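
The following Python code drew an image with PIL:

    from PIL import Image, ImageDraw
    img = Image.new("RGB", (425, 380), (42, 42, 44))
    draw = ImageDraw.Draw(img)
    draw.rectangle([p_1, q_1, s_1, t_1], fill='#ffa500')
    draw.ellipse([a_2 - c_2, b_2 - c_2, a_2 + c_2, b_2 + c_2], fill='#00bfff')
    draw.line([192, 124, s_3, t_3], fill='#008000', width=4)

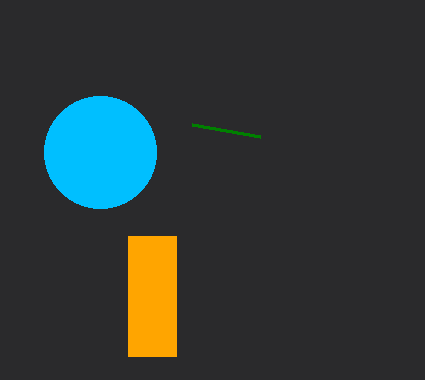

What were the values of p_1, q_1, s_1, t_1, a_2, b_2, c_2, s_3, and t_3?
p_1 = 128; q_1 = 236; s_1 = 176; t_1 = 356; a_2 = 100; b_2 = 152; c_2 = 56; s_3 = 260; t_3 = 136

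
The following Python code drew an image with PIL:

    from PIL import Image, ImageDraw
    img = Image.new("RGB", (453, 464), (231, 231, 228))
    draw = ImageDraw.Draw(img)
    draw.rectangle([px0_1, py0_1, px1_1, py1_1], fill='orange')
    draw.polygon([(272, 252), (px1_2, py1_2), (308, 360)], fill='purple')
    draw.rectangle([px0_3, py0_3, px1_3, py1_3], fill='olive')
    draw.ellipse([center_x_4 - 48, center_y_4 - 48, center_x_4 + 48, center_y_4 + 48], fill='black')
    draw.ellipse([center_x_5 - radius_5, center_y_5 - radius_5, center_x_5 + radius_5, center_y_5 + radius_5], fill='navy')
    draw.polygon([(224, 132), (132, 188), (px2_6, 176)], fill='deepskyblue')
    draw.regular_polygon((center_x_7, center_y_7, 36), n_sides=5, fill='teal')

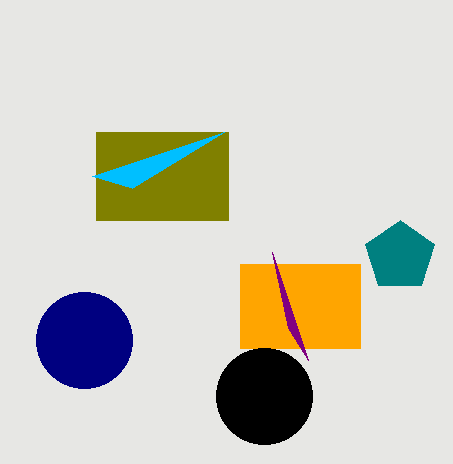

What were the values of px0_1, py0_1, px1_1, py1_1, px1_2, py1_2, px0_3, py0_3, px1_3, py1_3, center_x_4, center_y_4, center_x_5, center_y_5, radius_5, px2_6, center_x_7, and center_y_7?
px0_1 = 240; py0_1 = 264; px1_1 = 360; py1_1 = 348; px1_2 = 288; py1_2 = 328; px0_3 = 96; py0_3 = 132; px1_3 = 228; py1_3 = 220; center_x_4 = 264; center_y_4 = 396; center_x_5 = 84; center_y_5 = 340; radius_5 = 48; px2_6 = 92; center_x_7 = 400; center_y_7 = 256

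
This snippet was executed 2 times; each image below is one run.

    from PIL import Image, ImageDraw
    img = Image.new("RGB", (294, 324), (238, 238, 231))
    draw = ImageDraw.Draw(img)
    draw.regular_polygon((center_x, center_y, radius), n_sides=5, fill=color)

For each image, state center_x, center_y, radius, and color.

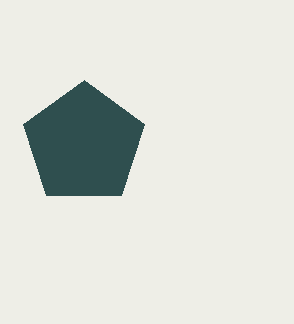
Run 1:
center_x = 84, center_y = 144, radius = 64, color = 'darkslategray'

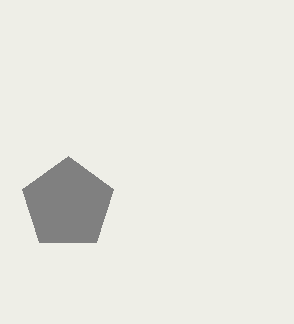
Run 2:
center_x = 68
center_y = 204
radius = 48
color = 'gray'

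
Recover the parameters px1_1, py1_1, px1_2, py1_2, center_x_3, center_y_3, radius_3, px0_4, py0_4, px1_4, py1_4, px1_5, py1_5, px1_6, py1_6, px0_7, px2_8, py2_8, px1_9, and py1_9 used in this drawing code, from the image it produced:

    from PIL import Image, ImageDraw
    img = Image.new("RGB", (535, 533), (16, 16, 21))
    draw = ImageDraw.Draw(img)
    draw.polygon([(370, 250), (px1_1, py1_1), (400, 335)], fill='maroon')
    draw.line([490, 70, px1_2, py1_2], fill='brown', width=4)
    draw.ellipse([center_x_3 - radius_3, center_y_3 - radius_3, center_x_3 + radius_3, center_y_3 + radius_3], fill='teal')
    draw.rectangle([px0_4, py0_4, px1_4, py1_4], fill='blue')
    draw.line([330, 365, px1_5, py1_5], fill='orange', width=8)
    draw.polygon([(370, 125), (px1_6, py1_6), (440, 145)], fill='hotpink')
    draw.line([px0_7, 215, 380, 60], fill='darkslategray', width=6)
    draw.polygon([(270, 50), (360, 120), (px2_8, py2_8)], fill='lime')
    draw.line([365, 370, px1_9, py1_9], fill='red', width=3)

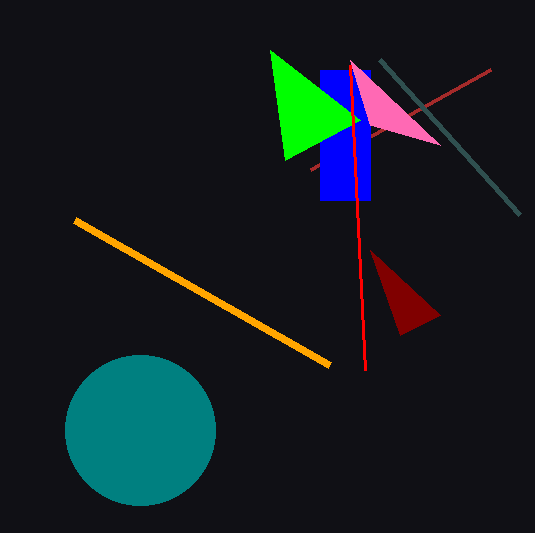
px1_1 = 440; py1_1 = 315; px1_2 = 310; py1_2 = 170; center_x_3 = 140; center_y_3 = 430; radius_3 = 75; px0_4 = 320; py0_4 = 70; px1_4 = 370; py1_4 = 200; px1_5 = 75; py1_5 = 220; px1_6 = 350; py1_6 = 60; px0_7 = 520; px2_8 = 285; py2_8 = 160; px1_9 = 350; py1_9 = 65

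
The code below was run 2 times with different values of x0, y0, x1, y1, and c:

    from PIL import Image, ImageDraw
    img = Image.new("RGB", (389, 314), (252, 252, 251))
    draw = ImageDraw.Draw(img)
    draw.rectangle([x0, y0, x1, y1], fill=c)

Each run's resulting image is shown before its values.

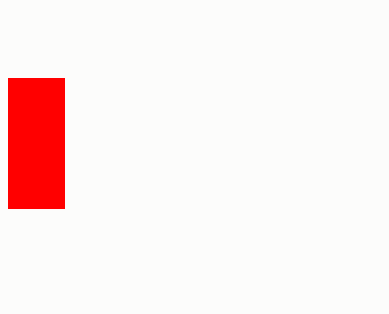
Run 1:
x0 = 8, y0 = 78, x1 = 64, y1 = 208, c = 'red'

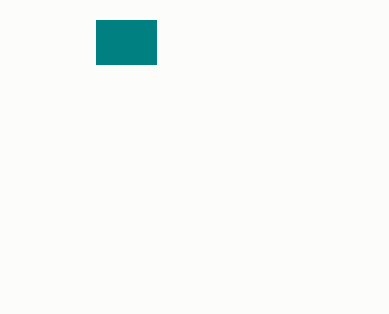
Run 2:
x0 = 96, y0 = 20, x1 = 156, y1 = 64, c = 'teal'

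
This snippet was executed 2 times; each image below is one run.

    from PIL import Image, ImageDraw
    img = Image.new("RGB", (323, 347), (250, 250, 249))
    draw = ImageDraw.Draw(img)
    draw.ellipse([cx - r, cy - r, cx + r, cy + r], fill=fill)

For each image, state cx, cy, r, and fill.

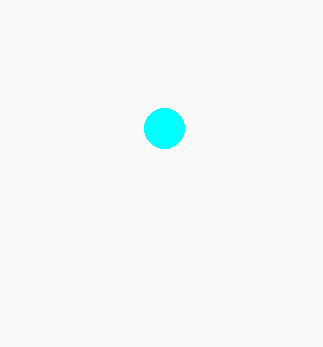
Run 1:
cx = 164, cy = 128, r = 20, fill = 'cyan'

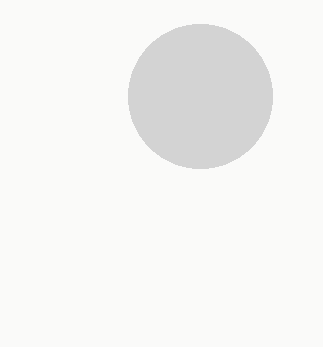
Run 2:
cx = 200, cy = 96, r = 72, fill = 'lightgray'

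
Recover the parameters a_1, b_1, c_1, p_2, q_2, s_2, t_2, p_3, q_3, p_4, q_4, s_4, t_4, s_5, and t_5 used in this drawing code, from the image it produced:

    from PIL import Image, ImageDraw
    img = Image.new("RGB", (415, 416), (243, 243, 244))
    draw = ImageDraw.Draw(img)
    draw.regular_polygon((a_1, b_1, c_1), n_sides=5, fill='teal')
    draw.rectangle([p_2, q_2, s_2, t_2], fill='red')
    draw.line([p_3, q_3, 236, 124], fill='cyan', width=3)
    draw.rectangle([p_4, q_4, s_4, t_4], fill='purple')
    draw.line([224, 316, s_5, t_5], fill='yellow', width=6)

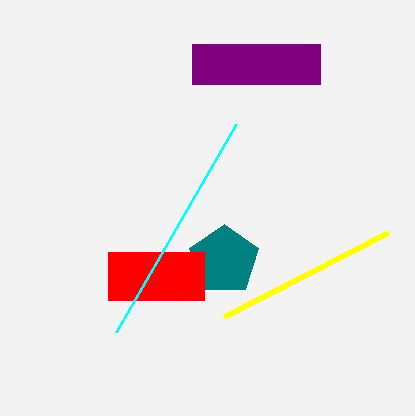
a_1 = 224; b_1 = 260; c_1 = 36; p_2 = 108; q_2 = 252; s_2 = 204; t_2 = 300; p_3 = 116; q_3 = 332; p_4 = 192; q_4 = 44; s_4 = 320; t_4 = 84; s_5 = 388; t_5 = 232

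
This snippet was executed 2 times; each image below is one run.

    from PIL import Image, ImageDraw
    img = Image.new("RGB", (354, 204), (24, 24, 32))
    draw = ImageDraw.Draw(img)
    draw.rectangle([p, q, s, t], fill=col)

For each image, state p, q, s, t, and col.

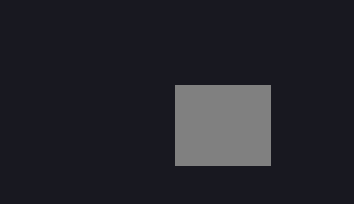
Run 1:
p = 175
q = 85
s = 270
t = 165
col = 'gray'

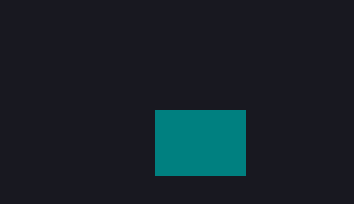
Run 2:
p = 155
q = 110
s = 245
t = 175
col = 'teal'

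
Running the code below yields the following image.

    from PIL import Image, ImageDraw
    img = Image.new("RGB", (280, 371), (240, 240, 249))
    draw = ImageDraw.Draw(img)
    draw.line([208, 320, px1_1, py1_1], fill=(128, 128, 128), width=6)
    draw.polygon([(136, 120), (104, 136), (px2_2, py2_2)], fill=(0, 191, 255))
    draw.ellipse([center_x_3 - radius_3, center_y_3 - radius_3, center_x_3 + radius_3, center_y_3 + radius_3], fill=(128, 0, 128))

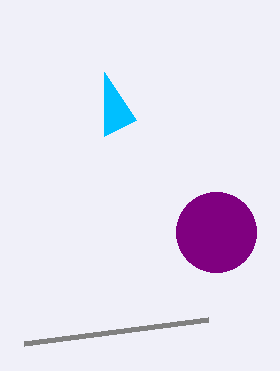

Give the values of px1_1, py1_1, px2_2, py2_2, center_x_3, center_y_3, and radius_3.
px1_1 = 24, py1_1 = 344, px2_2 = 104, py2_2 = 72, center_x_3 = 216, center_y_3 = 232, radius_3 = 40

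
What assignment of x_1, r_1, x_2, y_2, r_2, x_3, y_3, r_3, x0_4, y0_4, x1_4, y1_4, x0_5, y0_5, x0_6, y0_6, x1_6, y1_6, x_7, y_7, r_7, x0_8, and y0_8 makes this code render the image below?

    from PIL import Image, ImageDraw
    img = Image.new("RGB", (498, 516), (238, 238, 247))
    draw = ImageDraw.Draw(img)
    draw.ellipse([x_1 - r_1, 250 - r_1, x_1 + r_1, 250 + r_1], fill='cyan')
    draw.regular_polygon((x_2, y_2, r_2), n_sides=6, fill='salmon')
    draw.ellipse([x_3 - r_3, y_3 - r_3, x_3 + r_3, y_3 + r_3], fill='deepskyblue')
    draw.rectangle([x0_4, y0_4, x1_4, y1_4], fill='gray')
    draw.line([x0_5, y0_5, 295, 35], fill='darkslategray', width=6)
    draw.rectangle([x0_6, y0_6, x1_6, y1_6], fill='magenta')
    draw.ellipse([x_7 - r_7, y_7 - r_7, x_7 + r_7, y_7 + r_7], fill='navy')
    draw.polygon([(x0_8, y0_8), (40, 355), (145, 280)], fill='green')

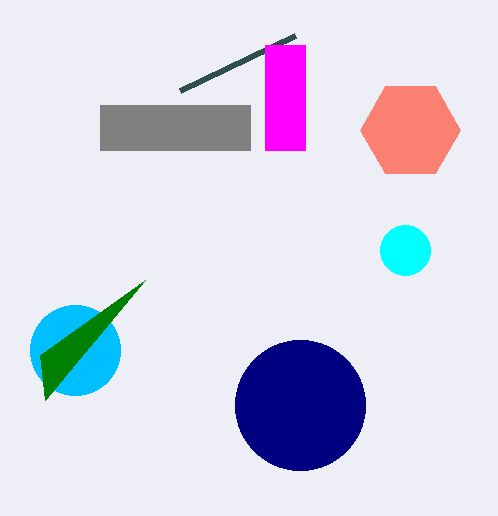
x_1 = 405, r_1 = 25, x_2 = 410, y_2 = 130, r_2 = 50, x_3 = 75, y_3 = 350, r_3 = 45, x0_4 = 100, y0_4 = 105, x1_4 = 250, y1_4 = 150, x0_5 = 180, y0_5 = 90, x0_6 = 265, y0_6 = 45, x1_6 = 305, y1_6 = 150, x_7 = 300, y_7 = 405, r_7 = 65, x0_8 = 45, y0_8 = 400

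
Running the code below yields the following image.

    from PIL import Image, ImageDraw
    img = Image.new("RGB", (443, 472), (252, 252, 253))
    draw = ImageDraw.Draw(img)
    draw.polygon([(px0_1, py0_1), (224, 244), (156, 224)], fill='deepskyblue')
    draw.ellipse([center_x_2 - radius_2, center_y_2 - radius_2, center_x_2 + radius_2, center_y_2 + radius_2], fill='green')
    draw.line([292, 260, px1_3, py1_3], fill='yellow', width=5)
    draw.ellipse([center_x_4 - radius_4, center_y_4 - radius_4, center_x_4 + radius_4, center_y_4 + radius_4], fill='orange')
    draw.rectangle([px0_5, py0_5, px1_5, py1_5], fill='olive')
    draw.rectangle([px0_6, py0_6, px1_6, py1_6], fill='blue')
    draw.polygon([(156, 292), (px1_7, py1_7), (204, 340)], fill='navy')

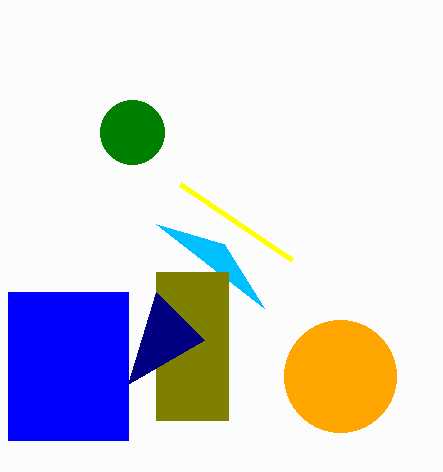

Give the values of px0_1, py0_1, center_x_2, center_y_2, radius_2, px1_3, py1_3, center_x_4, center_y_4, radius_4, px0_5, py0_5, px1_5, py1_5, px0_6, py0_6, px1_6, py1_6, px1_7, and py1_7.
px0_1 = 264; py0_1 = 308; center_x_2 = 132; center_y_2 = 132; radius_2 = 32; px1_3 = 180; py1_3 = 184; center_x_4 = 340; center_y_4 = 376; radius_4 = 56; px0_5 = 156; py0_5 = 272; px1_5 = 228; py1_5 = 420; px0_6 = 8; py0_6 = 292; px1_6 = 128; py1_6 = 440; px1_7 = 128; py1_7 = 384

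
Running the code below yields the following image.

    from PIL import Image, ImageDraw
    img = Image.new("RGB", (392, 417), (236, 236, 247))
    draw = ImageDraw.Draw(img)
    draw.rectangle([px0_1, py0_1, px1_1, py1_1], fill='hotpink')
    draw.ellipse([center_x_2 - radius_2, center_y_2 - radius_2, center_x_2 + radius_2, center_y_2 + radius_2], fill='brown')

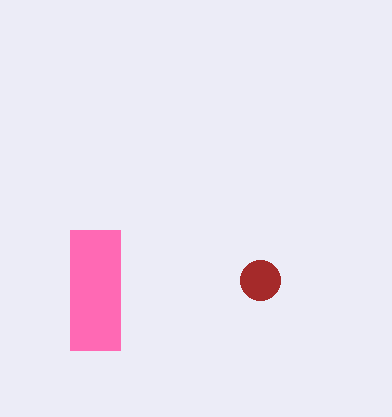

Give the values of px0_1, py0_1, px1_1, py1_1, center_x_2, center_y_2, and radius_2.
px0_1 = 70, py0_1 = 230, px1_1 = 120, py1_1 = 350, center_x_2 = 260, center_y_2 = 280, radius_2 = 20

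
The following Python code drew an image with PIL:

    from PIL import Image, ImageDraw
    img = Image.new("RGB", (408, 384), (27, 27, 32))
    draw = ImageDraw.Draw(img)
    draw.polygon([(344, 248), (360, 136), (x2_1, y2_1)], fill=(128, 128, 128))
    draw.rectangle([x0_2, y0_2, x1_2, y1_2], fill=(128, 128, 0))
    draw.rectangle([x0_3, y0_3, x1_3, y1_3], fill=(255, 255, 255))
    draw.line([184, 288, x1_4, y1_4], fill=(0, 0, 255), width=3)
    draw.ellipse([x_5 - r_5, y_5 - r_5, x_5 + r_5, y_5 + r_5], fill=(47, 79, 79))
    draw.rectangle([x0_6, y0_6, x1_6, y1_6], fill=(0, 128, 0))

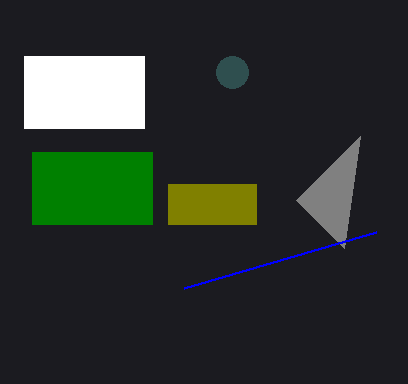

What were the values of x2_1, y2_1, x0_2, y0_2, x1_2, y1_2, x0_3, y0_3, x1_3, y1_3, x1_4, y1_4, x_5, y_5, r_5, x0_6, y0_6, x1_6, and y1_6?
x2_1 = 296
y2_1 = 200
x0_2 = 168
y0_2 = 184
x1_2 = 256
y1_2 = 224
x0_3 = 24
y0_3 = 56
x1_3 = 144
y1_3 = 128
x1_4 = 376
y1_4 = 232
x_5 = 232
y_5 = 72
r_5 = 16
x0_6 = 32
y0_6 = 152
x1_6 = 152
y1_6 = 224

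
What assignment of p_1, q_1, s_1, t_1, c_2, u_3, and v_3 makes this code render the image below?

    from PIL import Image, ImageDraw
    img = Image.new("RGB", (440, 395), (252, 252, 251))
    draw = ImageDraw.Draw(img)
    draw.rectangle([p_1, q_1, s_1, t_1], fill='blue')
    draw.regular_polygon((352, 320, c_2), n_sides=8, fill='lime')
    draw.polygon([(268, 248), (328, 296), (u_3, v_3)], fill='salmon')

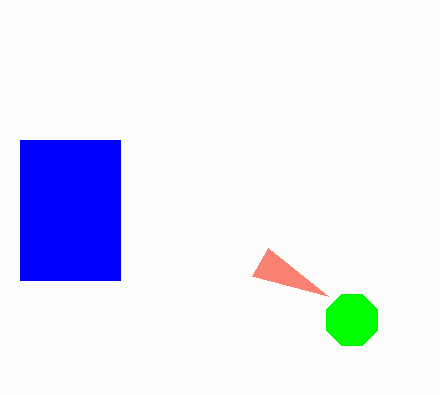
p_1 = 20
q_1 = 140
s_1 = 120
t_1 = 280
c_2 = 28
u_3 = 252
v_3 = 276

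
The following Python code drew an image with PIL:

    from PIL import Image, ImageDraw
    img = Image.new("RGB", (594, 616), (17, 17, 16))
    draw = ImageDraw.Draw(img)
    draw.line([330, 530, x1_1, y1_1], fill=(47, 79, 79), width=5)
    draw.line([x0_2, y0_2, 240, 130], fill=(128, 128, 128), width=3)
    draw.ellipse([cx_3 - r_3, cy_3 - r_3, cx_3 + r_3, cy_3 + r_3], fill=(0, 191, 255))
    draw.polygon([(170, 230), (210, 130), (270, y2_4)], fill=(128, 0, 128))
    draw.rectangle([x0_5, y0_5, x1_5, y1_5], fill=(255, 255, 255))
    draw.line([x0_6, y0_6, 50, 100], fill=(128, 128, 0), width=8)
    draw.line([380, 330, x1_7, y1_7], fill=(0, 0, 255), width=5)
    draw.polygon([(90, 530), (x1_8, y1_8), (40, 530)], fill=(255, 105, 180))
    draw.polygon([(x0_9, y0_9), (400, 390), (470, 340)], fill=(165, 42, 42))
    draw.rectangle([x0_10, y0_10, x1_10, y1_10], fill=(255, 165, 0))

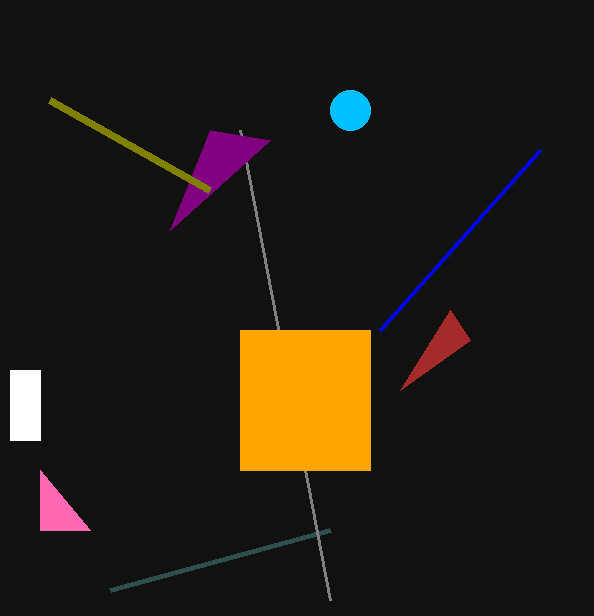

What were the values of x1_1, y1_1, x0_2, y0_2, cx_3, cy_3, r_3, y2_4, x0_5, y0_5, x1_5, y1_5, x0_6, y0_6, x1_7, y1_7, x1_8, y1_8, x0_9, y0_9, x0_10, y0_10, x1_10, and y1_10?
x1_1 = 110, y1_1 = 590, x0_2 = 330, y0_2 = 600, cx_3 = 350, cy_3 = 110, r_3 = 20, y2_4 = 140, x0_5 = 10, y0_5 = 370, x1_5 = 40, y1_5 = 440, x0_6 = 210, y0_6 = 190, x1_7 = 540, y1_7 = 150, x1_8 = 40, y1_8 = 470, x0_9 = 450, y0_9 = 310, x0_10 = 240, y0_10 = 330, x1_10 = 370, y1_10 = 470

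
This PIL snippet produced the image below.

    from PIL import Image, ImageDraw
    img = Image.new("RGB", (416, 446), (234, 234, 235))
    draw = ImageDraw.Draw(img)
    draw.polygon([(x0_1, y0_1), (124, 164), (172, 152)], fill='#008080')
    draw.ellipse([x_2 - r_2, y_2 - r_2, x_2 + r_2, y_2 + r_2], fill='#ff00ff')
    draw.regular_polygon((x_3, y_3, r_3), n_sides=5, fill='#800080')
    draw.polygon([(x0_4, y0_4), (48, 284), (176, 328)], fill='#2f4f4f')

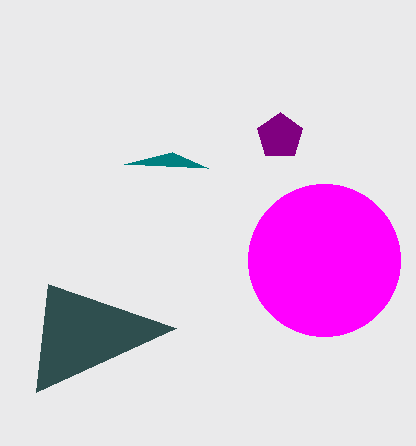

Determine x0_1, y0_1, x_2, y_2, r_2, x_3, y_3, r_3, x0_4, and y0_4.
x0_1 = 208; y0_1 = 168; x_2 = 324; y_2 = 260; r_2 = 76; x_3 = 280; y_3 = 136; r_3 = 24; x0_4 = 36; y0_4 = 392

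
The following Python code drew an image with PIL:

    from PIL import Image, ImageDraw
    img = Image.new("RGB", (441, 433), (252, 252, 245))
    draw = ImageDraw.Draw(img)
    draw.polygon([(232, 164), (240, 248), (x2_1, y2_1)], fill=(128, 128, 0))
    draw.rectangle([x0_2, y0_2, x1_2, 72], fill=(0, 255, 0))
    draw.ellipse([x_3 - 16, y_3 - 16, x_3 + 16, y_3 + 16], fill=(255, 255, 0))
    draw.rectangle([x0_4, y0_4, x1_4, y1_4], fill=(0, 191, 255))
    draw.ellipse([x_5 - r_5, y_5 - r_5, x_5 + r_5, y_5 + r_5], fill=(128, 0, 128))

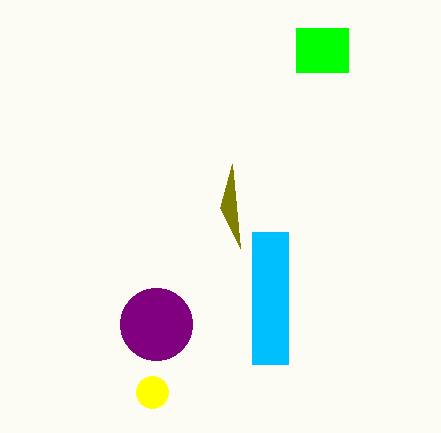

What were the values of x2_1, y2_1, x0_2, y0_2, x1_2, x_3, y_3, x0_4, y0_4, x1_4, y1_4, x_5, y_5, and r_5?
x2_1 = 220, y2_1 = 208, x0_2 = 296, y0_2 = 28, x1_2 = 348, x_3 = 152, y_3 = 392, x0_4 = 252, y0_4 = 232, x1_4 = 288, y1_4 = 364, x_5 = 156, y_5 = 324, r_5 = 36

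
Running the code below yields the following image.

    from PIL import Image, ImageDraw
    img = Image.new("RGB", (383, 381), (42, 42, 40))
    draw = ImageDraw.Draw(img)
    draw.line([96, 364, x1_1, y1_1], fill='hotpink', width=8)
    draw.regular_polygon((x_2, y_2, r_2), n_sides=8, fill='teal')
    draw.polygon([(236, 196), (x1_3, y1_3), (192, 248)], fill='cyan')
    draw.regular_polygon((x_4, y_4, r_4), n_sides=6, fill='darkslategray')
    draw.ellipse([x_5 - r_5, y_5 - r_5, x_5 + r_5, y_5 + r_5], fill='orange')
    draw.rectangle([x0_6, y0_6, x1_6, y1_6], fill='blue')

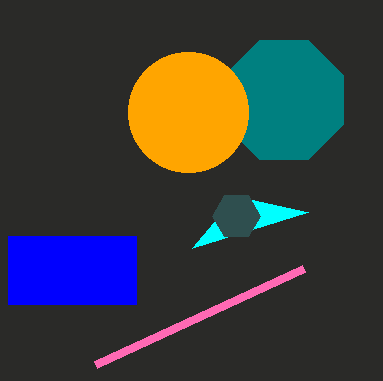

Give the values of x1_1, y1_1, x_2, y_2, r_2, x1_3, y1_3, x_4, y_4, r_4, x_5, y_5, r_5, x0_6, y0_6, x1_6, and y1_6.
x1_1 = 304
y1_1 = 268
x_2 = 284
y_2 = 100
r_2 = 64
x1_3 = 308
y1_3 = 212
x_4 = 236
y_4 = 216
r_4 = 24
x_5 = 188
y_5 = 112
r_5 = 60
x0_6 = 8
y0_6 = 236
x1_6 = 136
y1_6 = 304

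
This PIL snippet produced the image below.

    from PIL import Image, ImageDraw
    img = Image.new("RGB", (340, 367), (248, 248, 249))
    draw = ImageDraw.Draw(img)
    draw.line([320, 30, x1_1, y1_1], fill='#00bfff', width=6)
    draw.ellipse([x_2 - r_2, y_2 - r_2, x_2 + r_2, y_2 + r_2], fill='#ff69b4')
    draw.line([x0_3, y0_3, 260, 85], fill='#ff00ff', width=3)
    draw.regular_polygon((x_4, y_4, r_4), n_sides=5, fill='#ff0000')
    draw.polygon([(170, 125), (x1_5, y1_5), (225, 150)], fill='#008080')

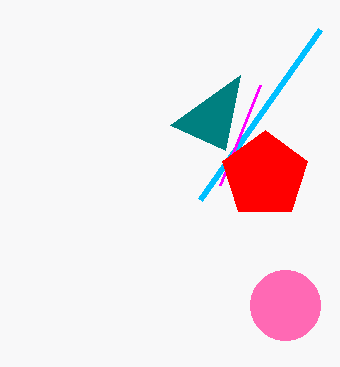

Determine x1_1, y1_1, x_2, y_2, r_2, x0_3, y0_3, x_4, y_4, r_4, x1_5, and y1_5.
x1_1 = 200; y1_1 = 200; x_2 = 285; y_2 = 305; r_2 = 35; x0_3 = 220; y0_3 = 185; x_4 = 265; y_4 = 175; r_4 = 45; x1_5 = 240; y1_5 = 75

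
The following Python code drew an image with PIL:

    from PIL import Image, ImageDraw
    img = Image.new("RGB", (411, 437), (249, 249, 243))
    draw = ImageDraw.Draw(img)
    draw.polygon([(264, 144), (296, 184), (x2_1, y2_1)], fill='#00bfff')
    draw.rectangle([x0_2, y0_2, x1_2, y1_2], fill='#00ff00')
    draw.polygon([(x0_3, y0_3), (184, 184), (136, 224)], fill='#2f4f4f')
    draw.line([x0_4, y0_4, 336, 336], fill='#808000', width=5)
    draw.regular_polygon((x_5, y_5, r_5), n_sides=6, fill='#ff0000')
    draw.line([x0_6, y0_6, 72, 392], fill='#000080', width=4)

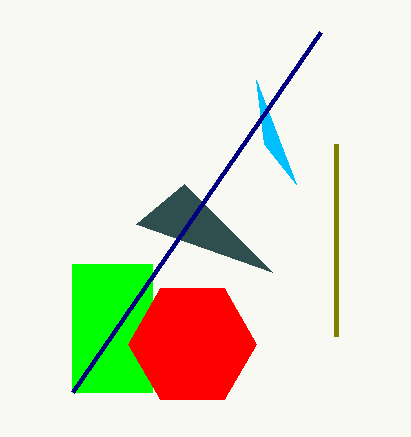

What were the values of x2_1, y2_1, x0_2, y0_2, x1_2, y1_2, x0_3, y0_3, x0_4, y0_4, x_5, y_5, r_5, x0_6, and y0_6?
x2_1 = 256; y2_1 = 80; x0_2 = 72; y0_2 = 264; x1_2 = 152; y1_2 = 392; x0_3 = 272; y0_3 = 272; x0_4 = 336; y0_4 = 144; x_5 = 192; y_5 = 344; r_5 = 64; x0_6 = 320; y0_6 = 32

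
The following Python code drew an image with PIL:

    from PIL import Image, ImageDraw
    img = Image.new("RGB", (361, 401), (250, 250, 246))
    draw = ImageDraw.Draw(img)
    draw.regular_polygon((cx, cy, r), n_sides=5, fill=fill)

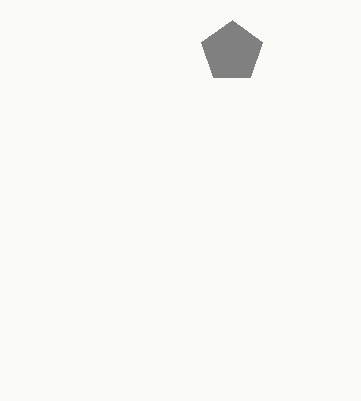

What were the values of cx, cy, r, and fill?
cx = 232
cy = 52
r = 32
fill = 'gray'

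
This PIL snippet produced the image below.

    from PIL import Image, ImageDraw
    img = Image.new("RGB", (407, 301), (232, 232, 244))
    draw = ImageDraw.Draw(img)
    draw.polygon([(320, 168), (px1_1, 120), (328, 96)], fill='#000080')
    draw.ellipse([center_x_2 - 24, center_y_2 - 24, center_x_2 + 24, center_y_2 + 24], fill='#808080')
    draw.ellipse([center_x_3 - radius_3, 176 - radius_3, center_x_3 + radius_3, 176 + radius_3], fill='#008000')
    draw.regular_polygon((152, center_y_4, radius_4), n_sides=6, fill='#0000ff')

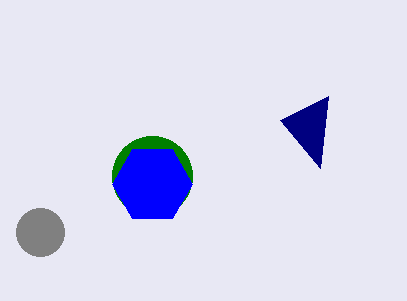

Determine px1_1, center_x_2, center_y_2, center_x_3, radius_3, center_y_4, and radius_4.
px1_1 = 280, center_x_2 = 40, center_y_2 = 232, center_x_3 = 152, radius_3 = 40, center_y_4 = 184, radius_4 = 40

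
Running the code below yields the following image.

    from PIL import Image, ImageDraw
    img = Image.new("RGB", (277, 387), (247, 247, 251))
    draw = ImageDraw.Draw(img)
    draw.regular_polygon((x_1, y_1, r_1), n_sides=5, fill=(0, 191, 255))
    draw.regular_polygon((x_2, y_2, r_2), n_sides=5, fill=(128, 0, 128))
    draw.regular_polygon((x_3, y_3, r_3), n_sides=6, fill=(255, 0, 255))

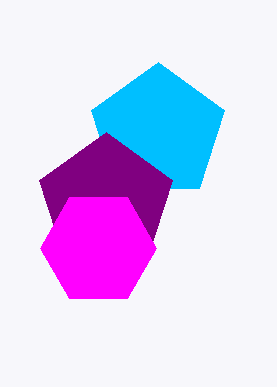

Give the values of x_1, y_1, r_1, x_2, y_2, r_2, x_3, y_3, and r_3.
x_1 = 158; y_1 = 132; r_1 = 70; x_2 = 106; y_2 = 202; r_2 = 70; x_3 = 98; y_3 = 248; r_3 = 58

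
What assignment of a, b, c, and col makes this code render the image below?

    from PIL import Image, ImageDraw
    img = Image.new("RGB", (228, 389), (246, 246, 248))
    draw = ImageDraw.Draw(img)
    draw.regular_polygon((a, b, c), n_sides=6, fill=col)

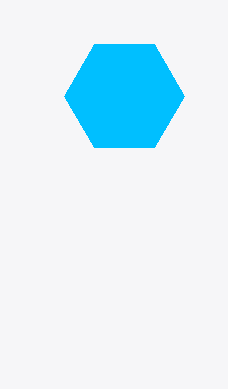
a = 124
b = 96
c = 60
col = 'deepskyblue'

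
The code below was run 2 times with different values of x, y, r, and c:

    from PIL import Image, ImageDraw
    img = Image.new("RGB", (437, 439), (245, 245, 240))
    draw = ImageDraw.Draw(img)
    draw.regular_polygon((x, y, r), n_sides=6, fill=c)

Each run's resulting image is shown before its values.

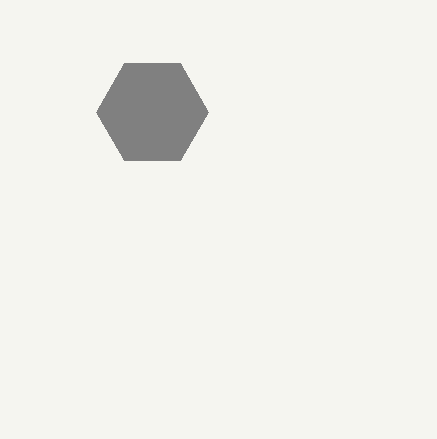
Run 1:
x = 152
y = 112
r = 56
c = 'gray'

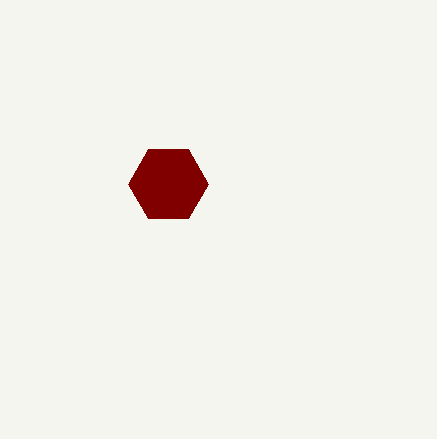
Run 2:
x = 168; y = 184; r = 40; c = 'maroon'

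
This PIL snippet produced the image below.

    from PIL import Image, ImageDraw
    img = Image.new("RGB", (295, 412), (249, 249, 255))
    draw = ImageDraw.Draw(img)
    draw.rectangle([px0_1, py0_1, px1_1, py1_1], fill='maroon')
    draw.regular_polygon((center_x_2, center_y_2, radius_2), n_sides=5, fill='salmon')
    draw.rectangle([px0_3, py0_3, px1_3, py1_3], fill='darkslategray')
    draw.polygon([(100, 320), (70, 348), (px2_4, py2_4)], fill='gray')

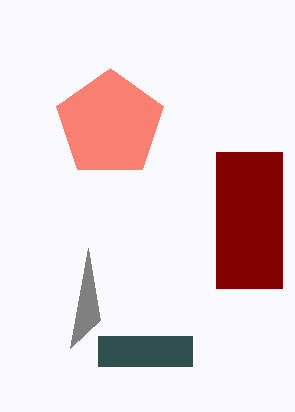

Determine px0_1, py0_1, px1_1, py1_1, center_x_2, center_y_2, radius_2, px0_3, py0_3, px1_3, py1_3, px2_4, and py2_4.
px0_1 = 216
py0_1 = 152
px1_1 = 282
py1_1 = 288
center_x_2 = 110
center_y_2 = 124
radius_2 = 56
px0_3 = 98
py0_3 = 336
px1_3 = 192
py1_3 = 366
px2_4 = 88
py2_4 = 248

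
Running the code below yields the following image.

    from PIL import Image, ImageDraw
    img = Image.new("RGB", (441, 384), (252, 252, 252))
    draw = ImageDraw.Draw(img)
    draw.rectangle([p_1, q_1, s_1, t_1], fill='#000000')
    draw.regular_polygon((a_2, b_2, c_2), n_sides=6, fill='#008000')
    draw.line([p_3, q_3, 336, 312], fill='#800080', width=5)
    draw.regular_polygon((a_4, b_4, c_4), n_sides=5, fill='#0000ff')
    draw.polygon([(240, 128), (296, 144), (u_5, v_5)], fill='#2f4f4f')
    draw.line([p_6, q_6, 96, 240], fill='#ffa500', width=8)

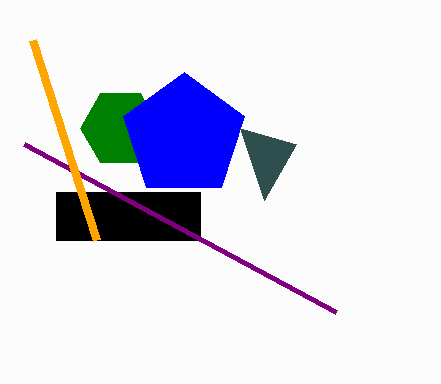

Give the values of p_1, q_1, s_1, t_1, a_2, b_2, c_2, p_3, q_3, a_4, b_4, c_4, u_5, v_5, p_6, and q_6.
p_1 = 56
q_1 = 192
s_1 = 200
t_1 = 240
a_2 = 120
b_2 = 128
c_2 = 40
p_3 = 24
q_3 = 144
a_4 = 184
b_4 = 136
c_4 = 64
u_5 = 264
v_5 = 200
p_6 = 32
q_6 = 40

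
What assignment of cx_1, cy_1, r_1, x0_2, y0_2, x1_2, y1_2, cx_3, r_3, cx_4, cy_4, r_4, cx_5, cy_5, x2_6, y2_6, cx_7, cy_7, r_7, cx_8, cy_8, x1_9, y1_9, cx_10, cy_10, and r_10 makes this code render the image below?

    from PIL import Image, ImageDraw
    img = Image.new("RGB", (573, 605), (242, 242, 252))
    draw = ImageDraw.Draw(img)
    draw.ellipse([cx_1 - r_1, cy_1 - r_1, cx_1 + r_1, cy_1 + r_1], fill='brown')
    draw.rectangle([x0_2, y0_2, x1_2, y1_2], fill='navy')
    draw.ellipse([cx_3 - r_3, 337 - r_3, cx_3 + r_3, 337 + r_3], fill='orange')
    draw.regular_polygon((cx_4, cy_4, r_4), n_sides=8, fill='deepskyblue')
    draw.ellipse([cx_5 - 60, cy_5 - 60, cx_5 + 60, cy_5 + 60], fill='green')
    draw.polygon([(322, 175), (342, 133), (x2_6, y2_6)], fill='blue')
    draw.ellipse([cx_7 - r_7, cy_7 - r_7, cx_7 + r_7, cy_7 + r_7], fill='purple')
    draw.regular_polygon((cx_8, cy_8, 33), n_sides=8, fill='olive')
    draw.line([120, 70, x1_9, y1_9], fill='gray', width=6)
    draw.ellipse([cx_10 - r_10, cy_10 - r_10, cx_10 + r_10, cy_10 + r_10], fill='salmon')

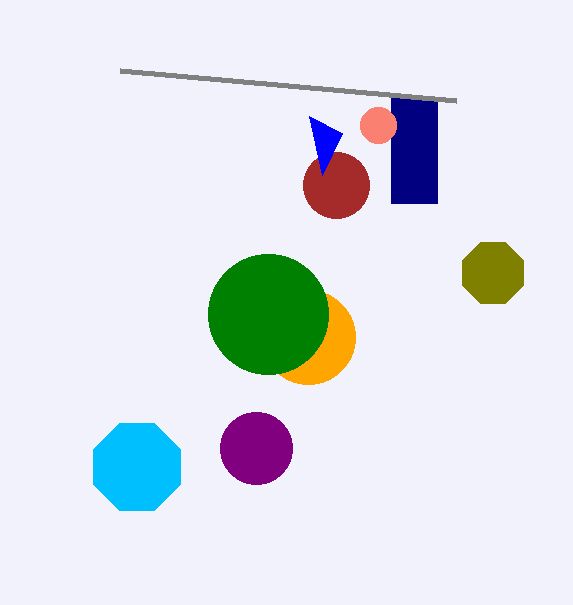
cx_1 = 336
cy_1 = 185
r_1 = 33
x0_2 = 391
y0_2 = 98
x1_2 = 437
y1_2 = 203
cx_3 = 308
r_3 = 47
cx_4 = 137
cy_4 = 467
r_4 = 47
cx_5 = 268
cy_5 = 314
x2_6 = 309
y2_6 = 116
cx_7 = 256
cy_7 = 448
r_7 = 36
cx_8 = 493
cy_8 = 273
x1_9 = 456
y1_9 = 100
cx_10 = 378
cy_10 = 125
r_10 = 18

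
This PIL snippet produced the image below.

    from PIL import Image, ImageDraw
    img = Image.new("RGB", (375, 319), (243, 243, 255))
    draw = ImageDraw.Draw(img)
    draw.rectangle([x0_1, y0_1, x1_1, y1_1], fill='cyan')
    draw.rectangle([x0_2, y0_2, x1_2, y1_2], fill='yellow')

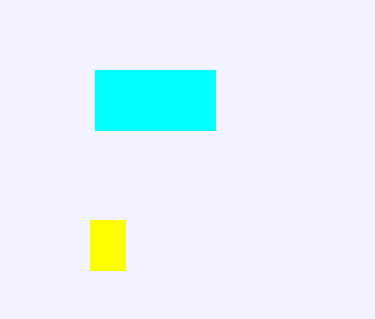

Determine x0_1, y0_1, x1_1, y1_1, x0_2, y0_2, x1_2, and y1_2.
x0_1 = 95, y0_1 = 70, x1_1 = 215, y1_1 = 130, x0_2 = 90, y0_2 = 220, x1_2 = 125, y1_2 = 270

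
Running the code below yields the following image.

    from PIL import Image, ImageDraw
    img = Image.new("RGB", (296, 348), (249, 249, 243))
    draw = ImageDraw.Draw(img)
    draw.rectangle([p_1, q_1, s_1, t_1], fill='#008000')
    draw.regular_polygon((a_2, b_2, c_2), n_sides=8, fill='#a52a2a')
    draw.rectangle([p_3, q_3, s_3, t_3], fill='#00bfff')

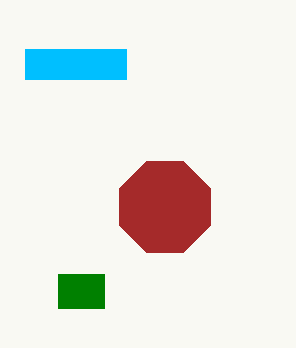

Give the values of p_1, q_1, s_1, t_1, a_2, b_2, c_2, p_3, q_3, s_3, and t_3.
p_1 = 58; q_1 = 274; s_1 = 104; t_1 = 308; a_2 = 165; b_2 = 207; c_2 = 49; p_3 = 25; q_3 = 49; s_3 = 126; t_3 = 79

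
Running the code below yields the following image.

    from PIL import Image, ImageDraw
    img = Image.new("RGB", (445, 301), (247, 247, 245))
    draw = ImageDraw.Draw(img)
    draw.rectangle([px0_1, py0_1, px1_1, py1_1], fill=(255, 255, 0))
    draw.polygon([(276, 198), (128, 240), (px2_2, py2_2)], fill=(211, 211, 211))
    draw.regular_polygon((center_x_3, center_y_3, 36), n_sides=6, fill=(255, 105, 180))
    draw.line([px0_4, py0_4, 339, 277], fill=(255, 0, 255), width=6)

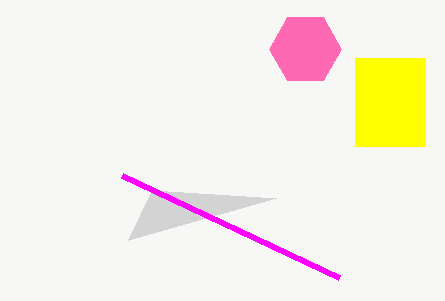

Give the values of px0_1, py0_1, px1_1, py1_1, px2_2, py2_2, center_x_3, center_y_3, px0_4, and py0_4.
px0_1 = 355
py0_1 = 58
px1_1 = 425
py1_1 = 146
px2_2 = 152
py2_2 = 190
center_x_3 = 305
center_y_3 = 49
px0_4 = 122
py0_4 = 175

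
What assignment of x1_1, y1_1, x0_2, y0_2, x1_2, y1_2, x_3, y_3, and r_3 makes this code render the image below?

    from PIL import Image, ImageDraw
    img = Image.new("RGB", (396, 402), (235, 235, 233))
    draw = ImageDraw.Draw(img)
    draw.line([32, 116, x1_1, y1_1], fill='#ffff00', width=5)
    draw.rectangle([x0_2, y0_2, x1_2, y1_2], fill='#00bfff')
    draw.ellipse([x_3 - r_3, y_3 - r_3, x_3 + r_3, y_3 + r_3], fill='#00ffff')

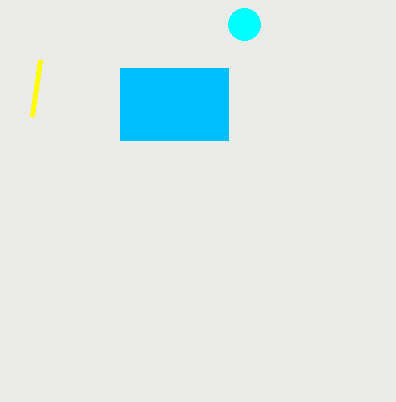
x1_1 = 40, y1_1 = 60, x0_2 = 120, y0_2 = 68, x1_2 = 228, y1_2 = 140, x_3 = 244, y_3 = 24, r_3 = 16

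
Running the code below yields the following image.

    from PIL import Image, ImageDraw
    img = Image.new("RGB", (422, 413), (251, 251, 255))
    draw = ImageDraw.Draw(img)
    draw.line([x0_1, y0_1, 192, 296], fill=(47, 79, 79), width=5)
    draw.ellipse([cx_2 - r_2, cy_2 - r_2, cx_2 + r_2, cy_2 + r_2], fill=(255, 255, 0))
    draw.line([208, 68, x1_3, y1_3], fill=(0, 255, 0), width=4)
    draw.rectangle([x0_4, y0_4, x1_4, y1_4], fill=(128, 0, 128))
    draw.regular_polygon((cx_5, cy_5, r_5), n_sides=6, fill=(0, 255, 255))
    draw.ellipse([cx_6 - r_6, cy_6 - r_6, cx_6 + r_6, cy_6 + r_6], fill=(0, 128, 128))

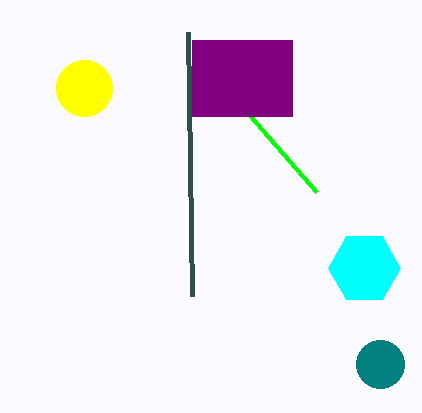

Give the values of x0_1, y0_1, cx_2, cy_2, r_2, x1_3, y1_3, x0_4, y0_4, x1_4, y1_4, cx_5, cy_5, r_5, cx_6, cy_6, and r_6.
x0_1 = 188
y0_1 = 32
cx_2 = 84
cy_2 = 88
r_2 = 28
x1_3 = 316
y1_3 = 192
x0_4 = 192
y0_4 = 40
x1_4 = 292
y1_4 = 116
cx_5 = 364
cy_5 = 268
r_5 = 36
cx_6 = 380
cy_6 = 364
r_6 = 24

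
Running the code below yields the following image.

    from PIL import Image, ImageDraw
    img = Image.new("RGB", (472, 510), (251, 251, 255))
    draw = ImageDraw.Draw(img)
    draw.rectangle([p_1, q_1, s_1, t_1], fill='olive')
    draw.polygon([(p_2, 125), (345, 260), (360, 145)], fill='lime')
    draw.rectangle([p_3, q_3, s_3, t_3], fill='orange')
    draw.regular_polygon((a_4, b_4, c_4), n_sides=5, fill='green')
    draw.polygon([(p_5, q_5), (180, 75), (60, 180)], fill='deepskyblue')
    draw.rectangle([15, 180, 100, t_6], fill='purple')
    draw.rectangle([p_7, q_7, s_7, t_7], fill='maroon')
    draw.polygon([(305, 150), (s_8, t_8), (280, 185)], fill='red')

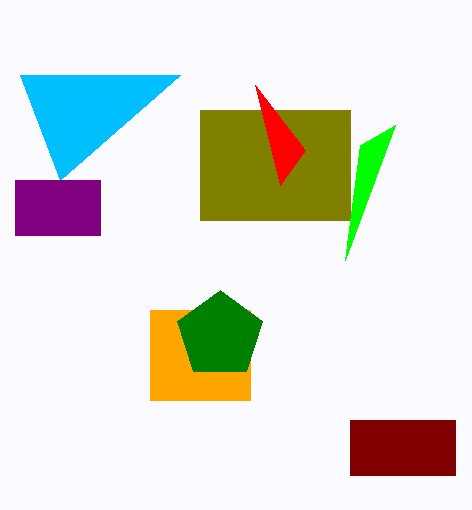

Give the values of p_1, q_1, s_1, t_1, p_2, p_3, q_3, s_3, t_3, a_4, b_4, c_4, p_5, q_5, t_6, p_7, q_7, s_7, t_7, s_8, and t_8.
p_1 = 200; q_1 = 110; s_1 = 350; t_1 = 220; p_2 = 395; p_3 = 150; q_3 = 310; s_3 = 250; t_3 = 400; a_4 = 220; b_4 = 335; c_4 = 45; p_5 = 20; q_5 = 75; t_6 = 235; p_7 = 350; q_7 = 420; s_7 = 455; t_7 = 475; s_8 = 255; t_8 = 85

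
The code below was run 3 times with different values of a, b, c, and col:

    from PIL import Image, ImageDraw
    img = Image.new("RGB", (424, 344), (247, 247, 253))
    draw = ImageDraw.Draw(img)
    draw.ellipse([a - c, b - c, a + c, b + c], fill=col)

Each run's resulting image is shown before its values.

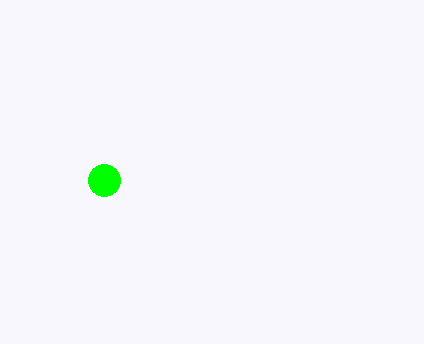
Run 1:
a = 104; b = 180; c = 16; col = 'lime'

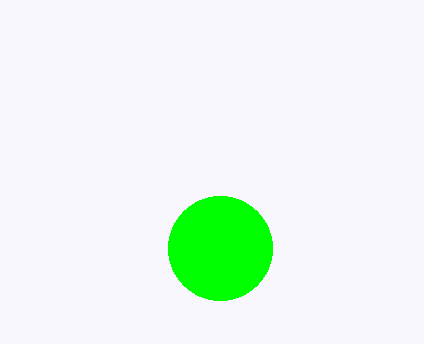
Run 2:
a = 220
b = 248
c = 52
col = 'lime'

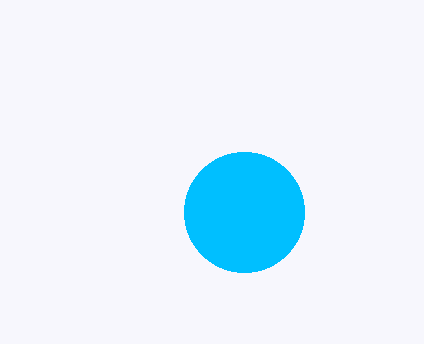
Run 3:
a = 244
b = 212
c = 60
col = 'deepskyblue'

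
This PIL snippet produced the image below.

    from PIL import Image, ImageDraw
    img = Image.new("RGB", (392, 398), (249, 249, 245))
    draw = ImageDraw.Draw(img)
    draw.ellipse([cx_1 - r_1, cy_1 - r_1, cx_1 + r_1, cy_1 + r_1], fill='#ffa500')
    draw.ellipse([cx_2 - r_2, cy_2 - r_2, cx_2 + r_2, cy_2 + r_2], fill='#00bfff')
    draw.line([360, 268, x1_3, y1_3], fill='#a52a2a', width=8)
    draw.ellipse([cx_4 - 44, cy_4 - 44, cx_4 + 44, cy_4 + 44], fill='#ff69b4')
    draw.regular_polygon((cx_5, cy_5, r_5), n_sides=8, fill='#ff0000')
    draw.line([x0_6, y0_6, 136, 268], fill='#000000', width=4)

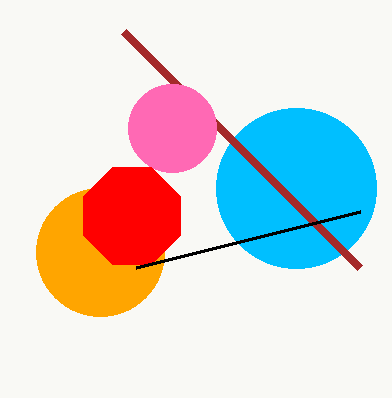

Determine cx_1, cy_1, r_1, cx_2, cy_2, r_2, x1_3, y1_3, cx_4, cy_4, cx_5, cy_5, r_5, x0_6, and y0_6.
cx_1 = 100; cy_1 = 252; r_1 = 64; cx_2 = 296; cy_2 = 188; r_2 = 80; x1_3 = 124; y1_3 = 32; cx_4 = 172; cy_4 = 128; cx_5 = 132; cy_5 = 216; r_5 = 52; x0_6 = 360; y0_6 = 212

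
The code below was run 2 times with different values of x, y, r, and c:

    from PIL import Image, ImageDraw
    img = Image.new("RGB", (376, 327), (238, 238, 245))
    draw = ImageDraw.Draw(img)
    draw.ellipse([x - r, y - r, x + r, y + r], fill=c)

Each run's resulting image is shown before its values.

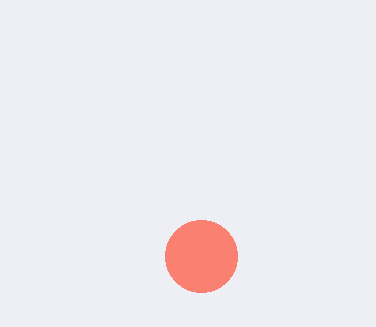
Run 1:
x = 201; y = 256; r = 36; c = 'salmon'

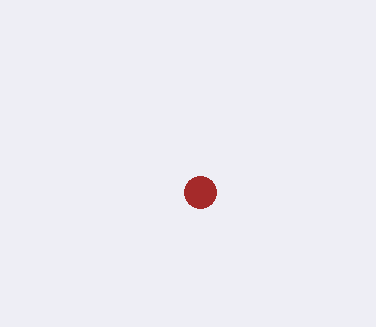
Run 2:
x = 200, y = 192, r = 16, c = 'brown'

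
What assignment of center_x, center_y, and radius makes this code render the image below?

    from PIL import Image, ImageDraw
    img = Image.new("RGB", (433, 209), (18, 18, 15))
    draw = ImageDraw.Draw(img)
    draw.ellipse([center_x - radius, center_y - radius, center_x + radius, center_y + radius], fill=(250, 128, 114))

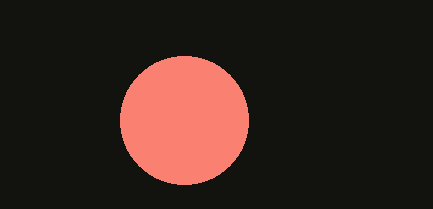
center_x = 184
center_y = 120
radius = 64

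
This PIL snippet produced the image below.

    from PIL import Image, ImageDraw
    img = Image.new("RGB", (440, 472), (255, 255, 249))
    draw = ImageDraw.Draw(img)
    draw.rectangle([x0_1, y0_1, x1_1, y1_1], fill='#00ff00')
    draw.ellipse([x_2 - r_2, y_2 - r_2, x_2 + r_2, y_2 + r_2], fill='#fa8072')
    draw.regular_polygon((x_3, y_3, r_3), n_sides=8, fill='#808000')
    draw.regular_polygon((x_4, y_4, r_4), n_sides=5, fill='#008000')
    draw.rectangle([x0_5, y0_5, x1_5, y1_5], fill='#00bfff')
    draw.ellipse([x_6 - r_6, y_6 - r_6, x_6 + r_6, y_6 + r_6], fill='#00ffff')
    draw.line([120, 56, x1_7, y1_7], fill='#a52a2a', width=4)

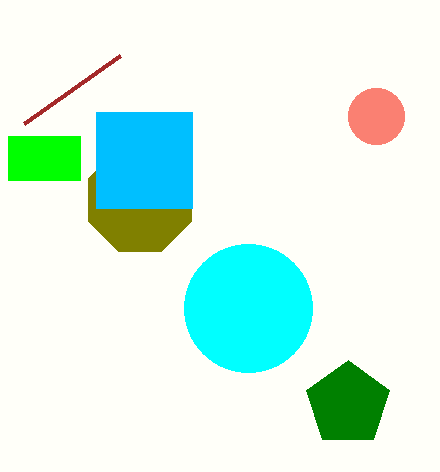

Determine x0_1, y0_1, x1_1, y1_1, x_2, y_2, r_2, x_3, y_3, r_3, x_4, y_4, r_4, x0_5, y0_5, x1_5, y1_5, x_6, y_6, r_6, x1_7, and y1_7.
x0_1 = 8
y0_1 = 136
x1_1 = 80
y1_1 = 180
x_2 = 376
y_2 = 116
r_2 = 28
x_3 = 140
y_3 = 200
r_3 = 56
x_4 = 348
y_4 = 404
r_4 = 44
x0_5 = 96
y0_5 = 112
x1_5 = 192
y1_5 = 208
x_6 = 248
y_6 = 308
r_6 = 64
x1_7 = 24
y1_7 = 124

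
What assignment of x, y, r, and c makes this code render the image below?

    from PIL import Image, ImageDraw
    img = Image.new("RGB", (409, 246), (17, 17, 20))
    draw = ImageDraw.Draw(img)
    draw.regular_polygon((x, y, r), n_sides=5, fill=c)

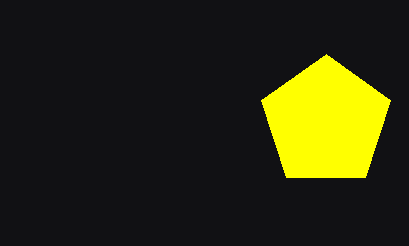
x = 326
y = 122
r = 68
c = 'yellow'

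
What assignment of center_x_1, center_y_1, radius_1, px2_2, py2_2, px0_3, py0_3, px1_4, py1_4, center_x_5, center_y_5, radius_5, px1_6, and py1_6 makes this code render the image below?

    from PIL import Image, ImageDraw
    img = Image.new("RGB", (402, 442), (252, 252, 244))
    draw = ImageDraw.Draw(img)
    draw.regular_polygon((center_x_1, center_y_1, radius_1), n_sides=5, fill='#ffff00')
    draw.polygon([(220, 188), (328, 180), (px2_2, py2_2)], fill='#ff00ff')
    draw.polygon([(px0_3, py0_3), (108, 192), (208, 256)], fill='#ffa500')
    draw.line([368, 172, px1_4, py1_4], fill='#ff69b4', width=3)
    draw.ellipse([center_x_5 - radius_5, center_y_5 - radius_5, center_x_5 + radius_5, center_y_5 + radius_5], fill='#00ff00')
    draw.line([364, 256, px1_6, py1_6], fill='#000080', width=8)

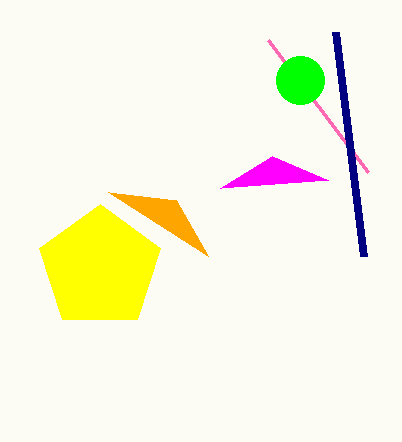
center_x_1 = 100; center_y_1 = 268; radius_1 = 64; px2_2 = 272; py2_2 = 156; px0_3 = 176; py0_3 = 200; px1_4 = 268; py1_4 = 40; center_x_5 = 300; center_y_5 = 80; radius_5 = 24; px1_6 = 336; py1_6 = 32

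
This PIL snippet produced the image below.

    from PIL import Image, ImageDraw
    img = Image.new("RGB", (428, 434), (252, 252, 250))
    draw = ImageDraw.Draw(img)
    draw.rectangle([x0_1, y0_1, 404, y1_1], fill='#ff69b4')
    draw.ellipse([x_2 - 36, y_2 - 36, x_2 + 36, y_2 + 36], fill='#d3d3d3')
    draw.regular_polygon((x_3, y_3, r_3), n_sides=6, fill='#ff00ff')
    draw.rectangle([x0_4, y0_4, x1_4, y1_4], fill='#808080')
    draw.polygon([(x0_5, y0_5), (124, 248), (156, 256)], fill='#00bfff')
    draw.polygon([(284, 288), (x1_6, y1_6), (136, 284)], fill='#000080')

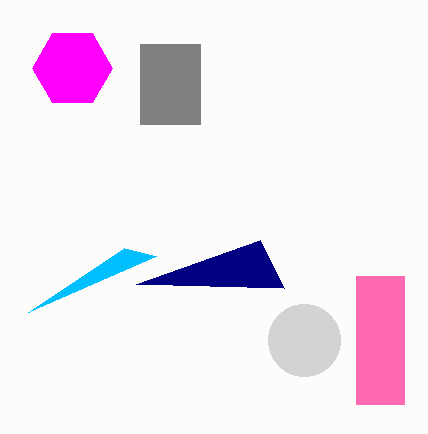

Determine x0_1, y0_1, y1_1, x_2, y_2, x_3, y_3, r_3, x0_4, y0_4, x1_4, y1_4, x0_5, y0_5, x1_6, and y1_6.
x0_1 = 356, y0_1 = 276, y1_1 = 404, x_2 = 304, y_2 = 340, x_3 = 72, y_3 = 68, r_3 = 40, x0_4 = 140, y0_4 = 44, x1_4 = 200, y1_4 = 124, x0_5 = 28, y0_5 = 312, x1_6 = 260, y1_6 = 240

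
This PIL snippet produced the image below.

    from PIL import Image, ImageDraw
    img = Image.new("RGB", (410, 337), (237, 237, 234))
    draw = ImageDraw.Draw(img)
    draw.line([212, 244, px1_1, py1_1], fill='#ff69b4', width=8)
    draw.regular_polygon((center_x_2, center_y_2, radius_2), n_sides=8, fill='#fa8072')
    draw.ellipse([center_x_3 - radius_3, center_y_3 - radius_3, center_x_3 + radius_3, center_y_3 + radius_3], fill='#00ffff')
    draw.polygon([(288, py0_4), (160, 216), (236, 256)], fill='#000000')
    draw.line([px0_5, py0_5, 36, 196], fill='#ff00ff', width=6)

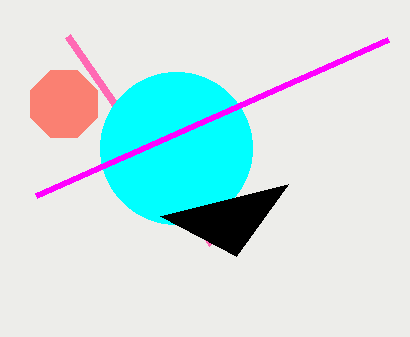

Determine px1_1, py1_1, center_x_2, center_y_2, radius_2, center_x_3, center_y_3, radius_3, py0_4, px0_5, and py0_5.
px1_1 = 68; py1_1 = 36; center_x_2 = 64; center_y_2 = 104; radius_2 = 36; center_x_3 = 176; center_y_3 = 148; radius_3 = 76; py0_4 = 184; px0_5 = 388; py0_5 = 40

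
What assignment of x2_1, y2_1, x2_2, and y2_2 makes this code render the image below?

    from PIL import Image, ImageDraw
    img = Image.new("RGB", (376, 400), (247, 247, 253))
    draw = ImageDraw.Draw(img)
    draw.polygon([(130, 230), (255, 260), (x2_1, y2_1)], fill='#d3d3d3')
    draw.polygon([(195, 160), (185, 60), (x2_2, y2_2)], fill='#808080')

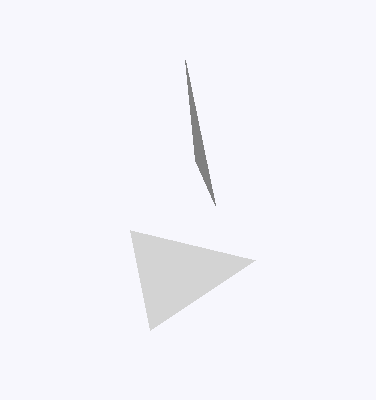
x2_1 = 150, y2_1 = 330, x2_2 = 215, y2_2 = 205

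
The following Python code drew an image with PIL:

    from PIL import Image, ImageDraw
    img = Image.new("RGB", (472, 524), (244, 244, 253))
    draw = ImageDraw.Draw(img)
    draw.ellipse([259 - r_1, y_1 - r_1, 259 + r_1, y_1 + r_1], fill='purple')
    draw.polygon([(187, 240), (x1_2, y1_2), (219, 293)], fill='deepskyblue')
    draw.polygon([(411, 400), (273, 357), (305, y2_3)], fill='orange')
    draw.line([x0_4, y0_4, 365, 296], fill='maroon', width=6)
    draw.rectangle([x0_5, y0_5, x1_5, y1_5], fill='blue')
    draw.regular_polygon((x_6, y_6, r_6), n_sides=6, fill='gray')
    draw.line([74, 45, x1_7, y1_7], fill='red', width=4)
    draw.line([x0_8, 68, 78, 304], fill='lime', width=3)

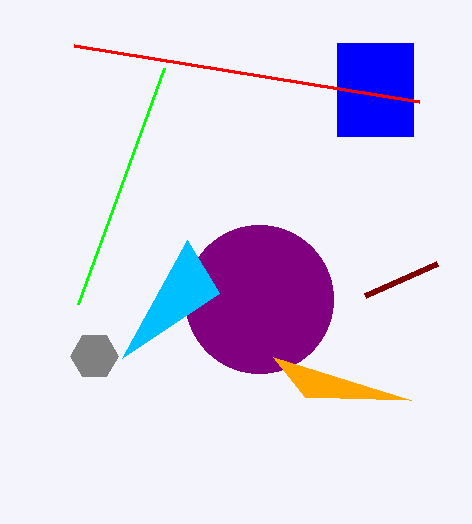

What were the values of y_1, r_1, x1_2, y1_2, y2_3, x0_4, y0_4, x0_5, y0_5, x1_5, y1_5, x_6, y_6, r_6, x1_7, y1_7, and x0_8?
y_1 = 299, r_1 = 74, x1_2 = 122, y1_2 = 358, y2_3 = 397, x0_4 = 437, y0_4 = 264, x0_5 = 337, y0_5 = 43, x1_5 = 413, y1_5 = 136, x_6 = 94, y_6 = 356, r_6 = 24, x1_7 = 419, y1_7 = 101, x0_8 = 164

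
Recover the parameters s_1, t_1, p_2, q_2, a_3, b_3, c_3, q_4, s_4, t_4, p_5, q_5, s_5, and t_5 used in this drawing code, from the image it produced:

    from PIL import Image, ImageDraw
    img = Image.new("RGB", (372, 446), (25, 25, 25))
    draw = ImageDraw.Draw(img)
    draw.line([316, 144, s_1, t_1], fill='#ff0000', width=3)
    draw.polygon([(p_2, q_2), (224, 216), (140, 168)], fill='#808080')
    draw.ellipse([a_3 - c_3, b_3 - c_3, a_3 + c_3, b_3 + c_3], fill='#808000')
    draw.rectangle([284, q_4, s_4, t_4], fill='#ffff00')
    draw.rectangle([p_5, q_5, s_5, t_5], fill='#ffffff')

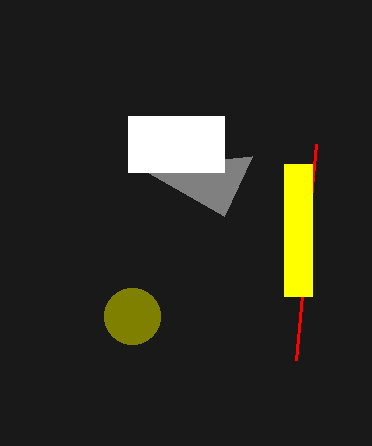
s_1 = 296
t_1 = 360
p_2 = 252
q_2 = 156
a_3 = 132
b_3 = 316
c_3 = 28
q_4 = 164
s_4 = 312
t_4 = 296
p_5 = 128
q_5 = 116
s_5 = 224
t_5 = 172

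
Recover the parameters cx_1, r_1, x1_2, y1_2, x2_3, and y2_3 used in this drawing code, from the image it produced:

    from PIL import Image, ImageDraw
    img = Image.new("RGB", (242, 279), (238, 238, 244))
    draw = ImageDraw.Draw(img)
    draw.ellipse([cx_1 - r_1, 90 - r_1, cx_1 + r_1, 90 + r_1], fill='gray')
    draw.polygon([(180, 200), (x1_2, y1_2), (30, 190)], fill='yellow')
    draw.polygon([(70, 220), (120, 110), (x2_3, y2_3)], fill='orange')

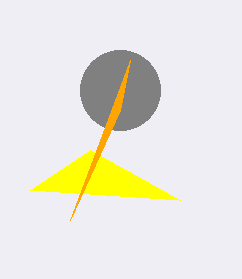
cx_1 = 120, r_1 = 40, x1_2 = 90, y1_2 = 150, x2_3 = 130, y2_3 = 60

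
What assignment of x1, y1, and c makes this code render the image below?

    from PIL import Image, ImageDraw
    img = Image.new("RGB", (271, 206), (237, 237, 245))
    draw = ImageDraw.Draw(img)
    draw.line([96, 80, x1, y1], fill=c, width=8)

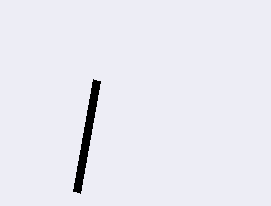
x1 = 76
y1 = 192
c = 'black'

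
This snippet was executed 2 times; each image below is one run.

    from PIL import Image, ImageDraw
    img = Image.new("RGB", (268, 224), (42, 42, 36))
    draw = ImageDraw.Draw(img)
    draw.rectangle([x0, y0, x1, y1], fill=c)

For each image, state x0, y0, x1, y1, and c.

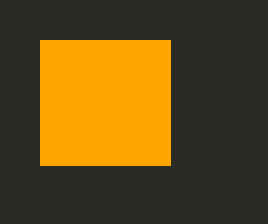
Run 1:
x0 = 40; y0 = 40; x1 = 170; y1 = 165; c = 'orange'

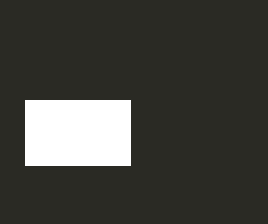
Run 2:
x0 = 25, y0 = 100, x1 = 130, y1 = 165, c = 'white'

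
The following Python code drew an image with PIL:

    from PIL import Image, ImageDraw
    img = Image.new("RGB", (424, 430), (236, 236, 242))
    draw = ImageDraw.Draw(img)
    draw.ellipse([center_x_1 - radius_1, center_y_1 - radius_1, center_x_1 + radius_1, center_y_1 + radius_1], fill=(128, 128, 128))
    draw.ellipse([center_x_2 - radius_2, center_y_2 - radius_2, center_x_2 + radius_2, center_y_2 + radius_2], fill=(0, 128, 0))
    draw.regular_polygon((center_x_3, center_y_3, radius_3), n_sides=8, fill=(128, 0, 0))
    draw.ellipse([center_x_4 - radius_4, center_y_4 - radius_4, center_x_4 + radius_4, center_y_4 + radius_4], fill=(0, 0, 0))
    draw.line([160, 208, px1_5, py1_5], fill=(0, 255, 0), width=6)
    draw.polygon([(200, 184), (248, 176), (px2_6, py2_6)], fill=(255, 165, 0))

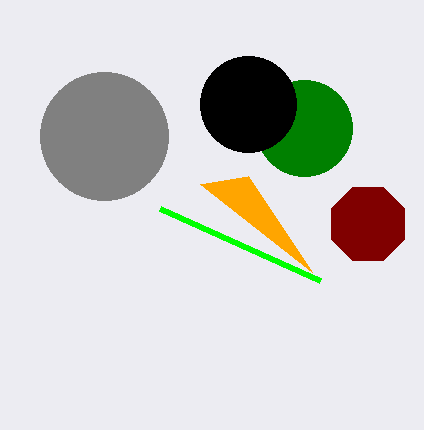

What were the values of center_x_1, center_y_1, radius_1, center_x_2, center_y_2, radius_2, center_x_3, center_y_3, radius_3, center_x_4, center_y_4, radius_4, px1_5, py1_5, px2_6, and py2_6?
center_x_1 = 104; center_y_1 = 136; radius_1 = 64; center_x_2 = 304; center_y_2 = 128; radius_2 = 48; center_x_3 = 368; center_y_3 = 224; radius_3 = 40; center_x_4 = 248; center_y_4 = 104; radius_4 = 48; px1_5 = 320; py1_5 = 280; px2_6 = 312; py2_6 = 272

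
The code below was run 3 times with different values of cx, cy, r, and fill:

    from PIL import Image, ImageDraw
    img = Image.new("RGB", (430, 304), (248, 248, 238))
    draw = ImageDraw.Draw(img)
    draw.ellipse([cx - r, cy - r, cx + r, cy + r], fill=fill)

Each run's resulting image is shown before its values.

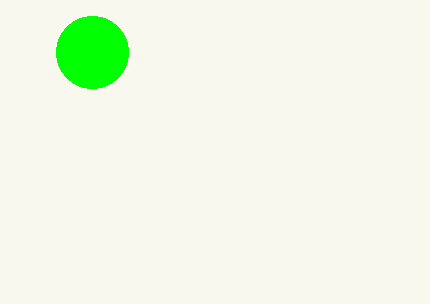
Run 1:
cx = 92; cy = 52; r = 36; fill = 'lime'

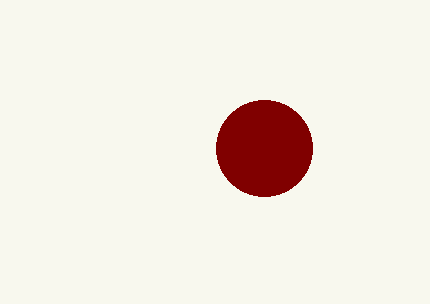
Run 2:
cx = 264
cy = 148
r = 48
fill = 'maroon'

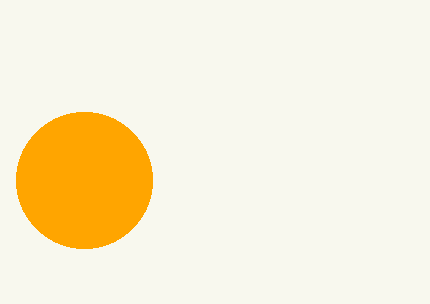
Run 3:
cx = 84
cy = 180
r = 68
fill = 'orange'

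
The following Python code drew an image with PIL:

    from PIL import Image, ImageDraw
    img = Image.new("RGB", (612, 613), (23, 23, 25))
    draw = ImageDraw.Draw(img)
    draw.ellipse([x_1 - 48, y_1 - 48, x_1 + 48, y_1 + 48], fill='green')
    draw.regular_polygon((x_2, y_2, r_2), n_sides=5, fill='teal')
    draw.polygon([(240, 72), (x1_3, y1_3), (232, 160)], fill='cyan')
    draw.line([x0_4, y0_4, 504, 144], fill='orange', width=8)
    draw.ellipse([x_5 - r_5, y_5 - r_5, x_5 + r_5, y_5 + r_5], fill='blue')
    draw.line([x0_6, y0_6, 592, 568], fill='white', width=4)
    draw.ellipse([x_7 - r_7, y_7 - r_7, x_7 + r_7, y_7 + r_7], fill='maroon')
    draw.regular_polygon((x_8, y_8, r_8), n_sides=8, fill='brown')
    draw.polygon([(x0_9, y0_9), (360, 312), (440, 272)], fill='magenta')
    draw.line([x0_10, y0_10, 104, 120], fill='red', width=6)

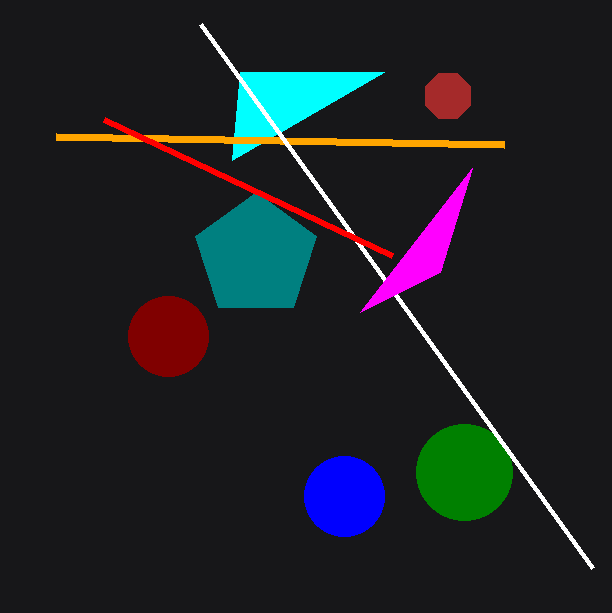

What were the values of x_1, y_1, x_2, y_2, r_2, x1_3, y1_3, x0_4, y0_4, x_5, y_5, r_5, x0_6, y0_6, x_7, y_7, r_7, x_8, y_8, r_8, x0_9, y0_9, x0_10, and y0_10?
x_1 = 464; y_1 = 472; x_2 = 256; y_2 = 256; r_2 = 64; x1_3 = 384; y1_3 = 72; x0_4 = 56; y0_4 = 136; x_5 = 344; y_5 = 496; r_5 = 40; x0_6 = 200; y0_6 = 24; x_7 = 168; y_7 = 336; r_7 = 40; x_8 = 448; y_8 = 96; r_8 = 24; x0_9 = 472; y0_9 = 168; x0_10 = 392; y0_10 = 256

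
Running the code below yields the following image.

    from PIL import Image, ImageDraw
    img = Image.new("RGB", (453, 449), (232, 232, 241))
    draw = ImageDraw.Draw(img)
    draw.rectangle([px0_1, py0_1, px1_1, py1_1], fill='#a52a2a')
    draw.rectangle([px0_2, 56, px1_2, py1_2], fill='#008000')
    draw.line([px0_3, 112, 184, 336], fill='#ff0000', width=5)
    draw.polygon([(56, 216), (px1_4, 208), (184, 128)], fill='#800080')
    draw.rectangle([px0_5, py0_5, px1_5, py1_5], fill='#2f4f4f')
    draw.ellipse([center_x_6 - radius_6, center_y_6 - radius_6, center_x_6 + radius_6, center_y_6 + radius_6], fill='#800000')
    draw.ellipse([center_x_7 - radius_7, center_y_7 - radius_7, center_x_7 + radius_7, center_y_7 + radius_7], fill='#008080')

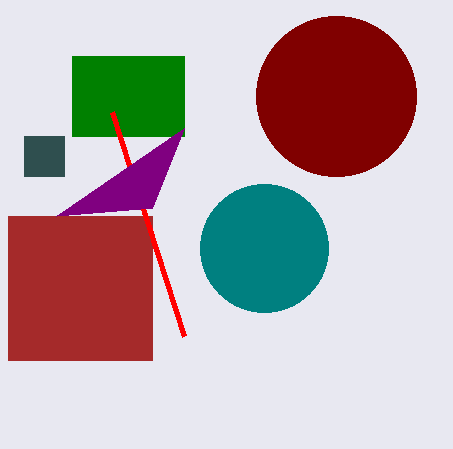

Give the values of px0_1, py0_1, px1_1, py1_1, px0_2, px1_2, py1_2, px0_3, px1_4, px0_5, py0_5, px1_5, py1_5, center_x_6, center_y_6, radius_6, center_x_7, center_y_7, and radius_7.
px0_1 = 8; py0_1 = 216; px1_1 = 152; py1_1 = 360; px0_2 = 72; px1_2 = 184; py1_2 = 136; px0_3 = 112; px1_4 = 152; px0_5 = 24; py0_5 = 136; px1_5 = 64; py1_5 = 176; center_x_6 = 336; center_y_6 = 96; radius_6 = 80; center_x_7 = 264; center_y_7 = 248; radius_7 = 64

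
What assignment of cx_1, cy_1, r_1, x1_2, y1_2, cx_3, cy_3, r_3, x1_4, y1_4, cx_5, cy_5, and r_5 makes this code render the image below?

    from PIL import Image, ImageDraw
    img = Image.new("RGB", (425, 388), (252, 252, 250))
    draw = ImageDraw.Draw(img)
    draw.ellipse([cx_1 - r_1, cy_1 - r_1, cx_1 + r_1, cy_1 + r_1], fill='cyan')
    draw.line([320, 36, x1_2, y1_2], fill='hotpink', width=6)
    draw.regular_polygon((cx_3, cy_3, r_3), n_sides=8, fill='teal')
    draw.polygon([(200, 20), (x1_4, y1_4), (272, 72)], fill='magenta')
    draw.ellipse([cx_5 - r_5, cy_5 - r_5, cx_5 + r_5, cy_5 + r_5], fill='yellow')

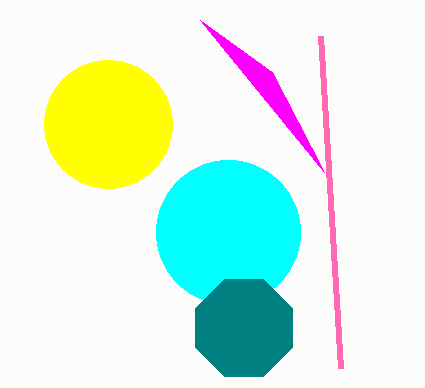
cx_1 = 228; cy_1 = 232; r_1 = 72; x1_2 = 340; y1_2 = 368; cx_3 = 244; cy_3 = 328; r_3 = 52; x1_4 = 324; y1_4 = 172; cx_5 = 108; cy_5 = 124; r_5 = 64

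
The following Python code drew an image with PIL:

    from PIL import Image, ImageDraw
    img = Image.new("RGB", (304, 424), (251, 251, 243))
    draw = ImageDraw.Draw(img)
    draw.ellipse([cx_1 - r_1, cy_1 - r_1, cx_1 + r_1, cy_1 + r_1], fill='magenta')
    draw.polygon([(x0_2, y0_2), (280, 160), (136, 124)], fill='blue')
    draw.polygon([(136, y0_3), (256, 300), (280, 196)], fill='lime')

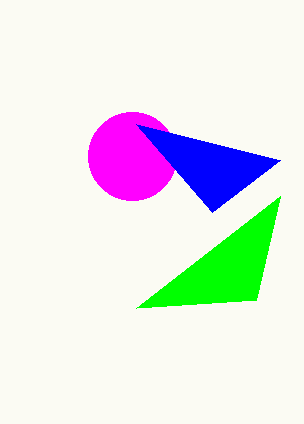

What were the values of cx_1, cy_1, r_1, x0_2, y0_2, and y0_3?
cx_1 = 132
cy_1 = 156
r_1 = 44
x0_2 = 212
y0_2 = 212
y0_3 = 308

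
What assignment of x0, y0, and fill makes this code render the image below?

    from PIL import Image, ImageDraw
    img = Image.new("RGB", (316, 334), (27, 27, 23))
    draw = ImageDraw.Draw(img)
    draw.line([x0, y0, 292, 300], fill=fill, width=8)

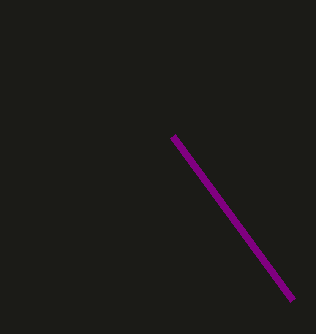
x0 = 172; y0 = 136; fill = 'purple'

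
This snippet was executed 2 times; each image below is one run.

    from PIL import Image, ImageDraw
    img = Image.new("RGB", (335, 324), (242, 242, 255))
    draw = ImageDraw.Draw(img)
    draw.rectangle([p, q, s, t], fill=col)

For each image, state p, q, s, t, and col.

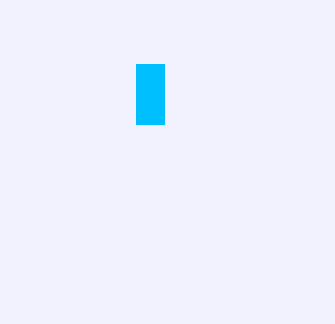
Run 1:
p = 136, q = 64, s = 164, t = 124, col = 'deepskyblue'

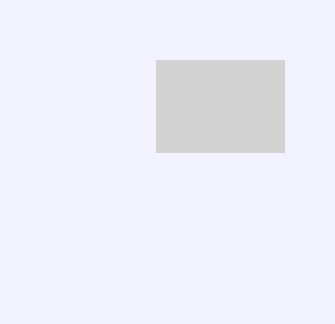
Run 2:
p = 156
q = 60
s = 284
t = 152
col = 'lightgray'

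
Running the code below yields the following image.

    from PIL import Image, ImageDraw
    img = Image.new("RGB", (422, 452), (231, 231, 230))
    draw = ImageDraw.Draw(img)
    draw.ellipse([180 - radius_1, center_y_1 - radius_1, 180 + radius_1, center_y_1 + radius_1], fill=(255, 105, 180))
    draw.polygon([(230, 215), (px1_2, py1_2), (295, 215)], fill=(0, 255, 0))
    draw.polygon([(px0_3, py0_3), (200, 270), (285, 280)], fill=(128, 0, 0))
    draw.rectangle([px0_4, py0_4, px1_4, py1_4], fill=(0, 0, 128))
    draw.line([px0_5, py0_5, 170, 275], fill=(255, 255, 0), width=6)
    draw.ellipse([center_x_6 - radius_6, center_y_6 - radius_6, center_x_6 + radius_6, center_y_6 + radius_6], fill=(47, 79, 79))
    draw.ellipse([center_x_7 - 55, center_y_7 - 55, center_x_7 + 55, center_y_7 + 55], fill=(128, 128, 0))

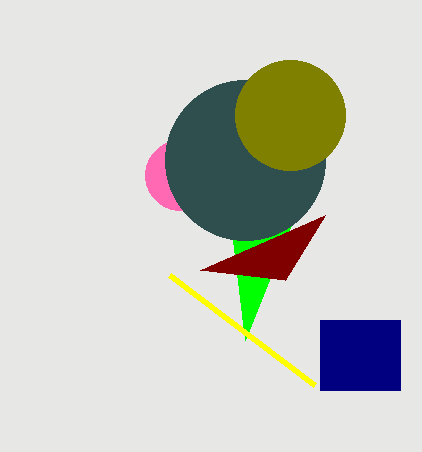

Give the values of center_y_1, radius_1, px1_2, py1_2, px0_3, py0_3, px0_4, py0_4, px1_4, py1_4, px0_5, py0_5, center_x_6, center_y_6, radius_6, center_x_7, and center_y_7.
center_y_1 = 175; radius_1 = 35; px1_2 = 245; py1_2 = 340; px0_3 = 325; py0_3 = 215; px0_4 = 320; py0_4 = 320; px1_4 = 400; py1_4 = 390; px0_5 = 315; py0_5 = 385; center_x_6 = 245; center_y_6 = 160; radius_6 = 80; center_x_7 = 290; center_y_7 = 115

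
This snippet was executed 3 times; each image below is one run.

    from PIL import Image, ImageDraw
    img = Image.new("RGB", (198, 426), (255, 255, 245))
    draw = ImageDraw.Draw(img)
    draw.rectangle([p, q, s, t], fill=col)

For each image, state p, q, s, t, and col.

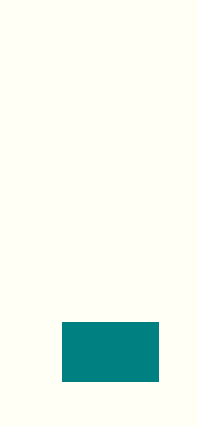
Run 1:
p = 62, q = 322, s = 158, t = 381, col = 'teal'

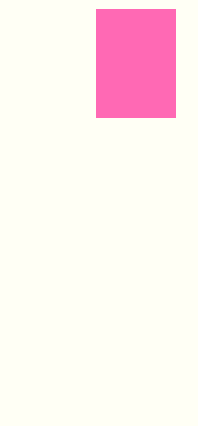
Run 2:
p = 96
q = 9
s = 175
t = 117
col = 'hotpink'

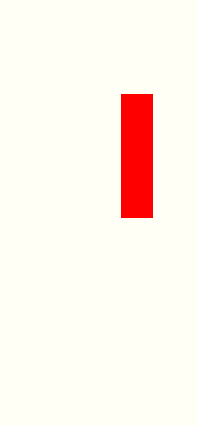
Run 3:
p = 121, q = 94, s = 152, t = 217, col = 'red'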